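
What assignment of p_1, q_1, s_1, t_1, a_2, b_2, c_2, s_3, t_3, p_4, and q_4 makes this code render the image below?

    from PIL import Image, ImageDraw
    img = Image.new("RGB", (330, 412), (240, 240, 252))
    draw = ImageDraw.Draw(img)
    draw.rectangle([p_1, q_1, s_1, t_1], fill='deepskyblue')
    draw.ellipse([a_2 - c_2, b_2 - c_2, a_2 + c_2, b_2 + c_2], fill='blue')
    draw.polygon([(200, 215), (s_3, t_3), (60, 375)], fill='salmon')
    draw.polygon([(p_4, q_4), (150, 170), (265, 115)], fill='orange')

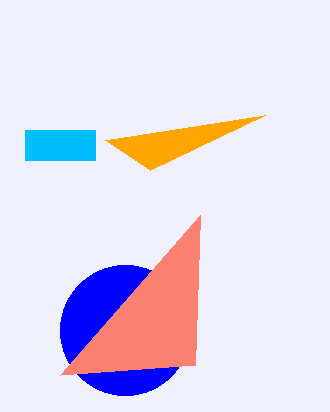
p_1 = 25
q_1 = 130
s_1 = 95
t_1 = 160
a_2 = 125
b_2 = 330
c_2 = 65
s_3 = 195
t_3 = 365
p_4 = 105
q_4 = 140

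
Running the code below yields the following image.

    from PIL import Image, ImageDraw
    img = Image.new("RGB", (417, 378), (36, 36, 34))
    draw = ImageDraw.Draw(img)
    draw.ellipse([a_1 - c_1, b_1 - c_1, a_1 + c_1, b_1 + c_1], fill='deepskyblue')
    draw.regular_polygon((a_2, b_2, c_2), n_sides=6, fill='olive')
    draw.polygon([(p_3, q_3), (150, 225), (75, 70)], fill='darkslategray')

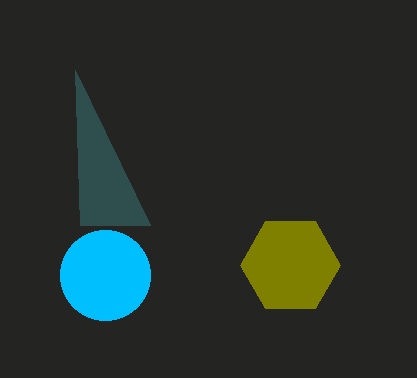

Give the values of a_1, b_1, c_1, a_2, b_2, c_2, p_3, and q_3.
a_1 = 105, b_1 = 275, c_1 = 45, a_2 = 290, b_2 = 265, c_2 = 50, p_3 = 80, q_3 = 225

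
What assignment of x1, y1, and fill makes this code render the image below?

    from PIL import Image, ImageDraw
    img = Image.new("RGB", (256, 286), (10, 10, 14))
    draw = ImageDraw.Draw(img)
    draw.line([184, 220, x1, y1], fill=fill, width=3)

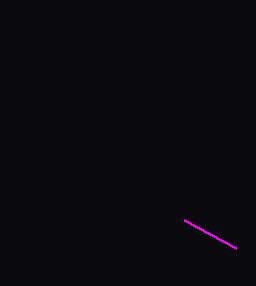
x1 = 236; y1 = 248; fill = 'magenta'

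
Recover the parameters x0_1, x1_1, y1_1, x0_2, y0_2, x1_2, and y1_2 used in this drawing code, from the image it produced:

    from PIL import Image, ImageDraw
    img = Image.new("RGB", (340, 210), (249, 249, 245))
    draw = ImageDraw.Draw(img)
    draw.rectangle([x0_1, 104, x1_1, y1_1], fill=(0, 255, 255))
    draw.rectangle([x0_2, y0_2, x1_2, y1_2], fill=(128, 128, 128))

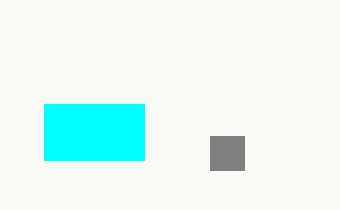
x0_1 = 44; x1_1 = 144; y1_1 = 160; x0_2 = 210; y0_2 = 136; x1_2 = 244; y1_2 = 170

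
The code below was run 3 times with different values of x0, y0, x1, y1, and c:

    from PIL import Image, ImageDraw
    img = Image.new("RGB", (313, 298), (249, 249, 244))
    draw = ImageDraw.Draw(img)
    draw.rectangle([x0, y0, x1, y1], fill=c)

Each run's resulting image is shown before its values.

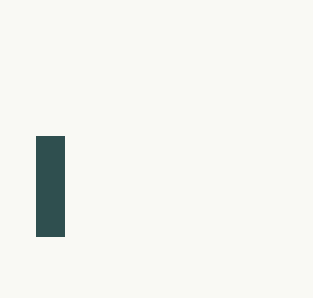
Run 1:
x0 = 36
y0 = 136
x1 = 64
y1 = 236
c = 'darkslategray'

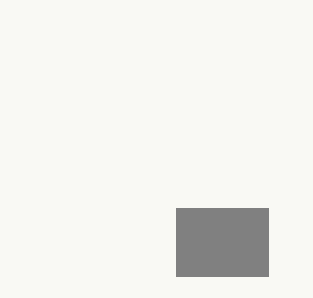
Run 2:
x0 = 176; y0 = 208; x1 = 268; y1 = 276; c = 'gray'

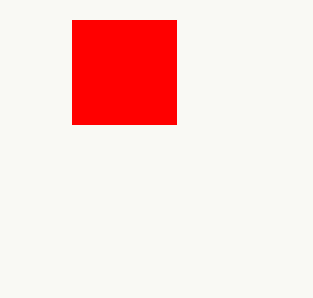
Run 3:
x0 = 72, y0 = 20, x1 = 176, y1 = 124, c = 'red'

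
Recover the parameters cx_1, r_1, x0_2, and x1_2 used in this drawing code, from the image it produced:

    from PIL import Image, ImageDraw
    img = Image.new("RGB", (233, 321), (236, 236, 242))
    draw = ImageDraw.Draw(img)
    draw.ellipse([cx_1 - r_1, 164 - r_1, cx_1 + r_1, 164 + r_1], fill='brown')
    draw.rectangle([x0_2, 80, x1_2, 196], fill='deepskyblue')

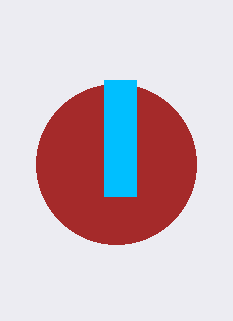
cx_1 = 116; r_1 = 80; x0_2 = 104; x1_2 = 136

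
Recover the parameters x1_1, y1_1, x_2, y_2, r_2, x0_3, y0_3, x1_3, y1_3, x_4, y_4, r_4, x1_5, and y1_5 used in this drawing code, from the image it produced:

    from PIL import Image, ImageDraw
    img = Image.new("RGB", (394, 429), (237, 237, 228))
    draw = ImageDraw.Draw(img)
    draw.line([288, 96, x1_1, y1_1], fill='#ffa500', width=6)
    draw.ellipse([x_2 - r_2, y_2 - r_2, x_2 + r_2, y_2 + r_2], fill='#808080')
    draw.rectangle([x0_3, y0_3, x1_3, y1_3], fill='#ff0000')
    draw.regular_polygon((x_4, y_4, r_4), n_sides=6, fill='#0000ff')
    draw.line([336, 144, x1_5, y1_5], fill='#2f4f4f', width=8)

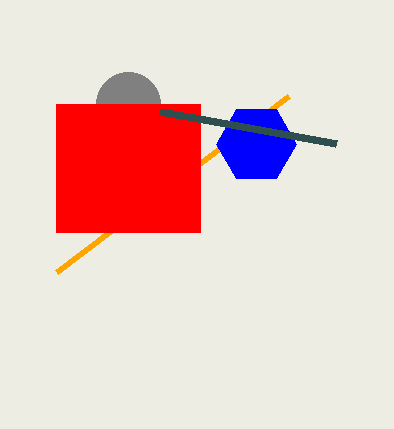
x1_1 = 56
y1_1 = 272
x_2 = 128
y_2 = 104
r_2 = 32
x0_3 = 56
y0_3 = 104
x1_3 = 200
y1_3 = 232
x_4 = 256
y_4 = 144
r_4 = 40
x1_5 = 160
y1_5 = 112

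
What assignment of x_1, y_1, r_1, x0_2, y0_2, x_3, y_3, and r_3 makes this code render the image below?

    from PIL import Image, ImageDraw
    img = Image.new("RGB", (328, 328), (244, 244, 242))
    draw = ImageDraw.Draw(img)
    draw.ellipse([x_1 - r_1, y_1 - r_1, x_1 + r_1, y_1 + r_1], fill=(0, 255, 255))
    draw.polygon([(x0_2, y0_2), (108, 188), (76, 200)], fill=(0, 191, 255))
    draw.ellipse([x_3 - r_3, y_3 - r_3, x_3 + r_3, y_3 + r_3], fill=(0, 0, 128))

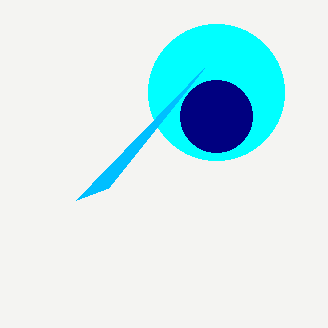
x_1 = 216; y_1 = 92; r_1 = 68; x0_2 = 204; y0_2 = 68; x_3 = 216; y_3 = 116; r_3 = 36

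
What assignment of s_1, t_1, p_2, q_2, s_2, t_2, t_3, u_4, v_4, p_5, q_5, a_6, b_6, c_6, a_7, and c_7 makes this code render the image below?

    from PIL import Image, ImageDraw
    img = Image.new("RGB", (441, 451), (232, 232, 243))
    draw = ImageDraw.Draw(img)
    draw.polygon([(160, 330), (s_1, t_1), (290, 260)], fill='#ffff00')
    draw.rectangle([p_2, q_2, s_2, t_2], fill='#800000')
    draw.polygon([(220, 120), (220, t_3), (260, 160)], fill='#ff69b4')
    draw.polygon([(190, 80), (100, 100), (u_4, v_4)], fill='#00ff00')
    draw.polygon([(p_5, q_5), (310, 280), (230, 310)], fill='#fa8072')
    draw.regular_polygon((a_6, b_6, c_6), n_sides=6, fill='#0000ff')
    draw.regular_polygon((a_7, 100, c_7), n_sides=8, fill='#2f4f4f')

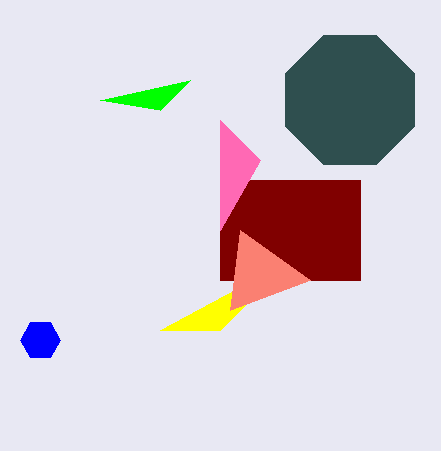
s_1 = 220
t_1 = 330
p_2 = 220
q_2 = 180
s_2 = 360
t_2 = 280
t_3 = 230
u_4 = 160
v_4 = 110
p_5 = 240
q_5 = 230
a_6 = 40
b_6 = 340
c_6 = 20
a_7 = 350
c_7 = 70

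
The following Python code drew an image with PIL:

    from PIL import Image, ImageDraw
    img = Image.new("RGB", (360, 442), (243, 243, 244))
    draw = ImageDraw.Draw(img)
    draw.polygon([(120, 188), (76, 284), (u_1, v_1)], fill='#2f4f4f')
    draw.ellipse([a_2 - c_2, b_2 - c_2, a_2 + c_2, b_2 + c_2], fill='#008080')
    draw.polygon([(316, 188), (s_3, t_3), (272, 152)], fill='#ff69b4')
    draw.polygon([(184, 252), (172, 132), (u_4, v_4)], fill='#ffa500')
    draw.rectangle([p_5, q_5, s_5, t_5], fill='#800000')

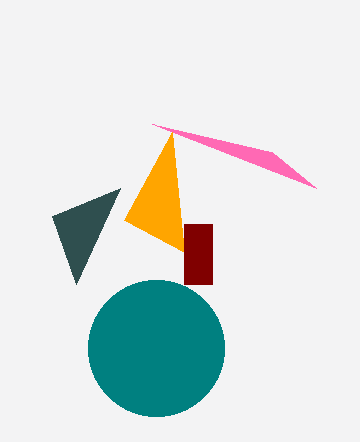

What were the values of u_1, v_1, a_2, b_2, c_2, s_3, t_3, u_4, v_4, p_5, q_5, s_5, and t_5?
u_1 = 52; v_1 = 216; a_2 = 156; b_2 = 348; c_2 = 68; s_3 = 152; t_3 = 124; u_4 = 124; v_4 = 220; p_5 = 184; q_5 = 224; s_5 = 212; t_5 = 284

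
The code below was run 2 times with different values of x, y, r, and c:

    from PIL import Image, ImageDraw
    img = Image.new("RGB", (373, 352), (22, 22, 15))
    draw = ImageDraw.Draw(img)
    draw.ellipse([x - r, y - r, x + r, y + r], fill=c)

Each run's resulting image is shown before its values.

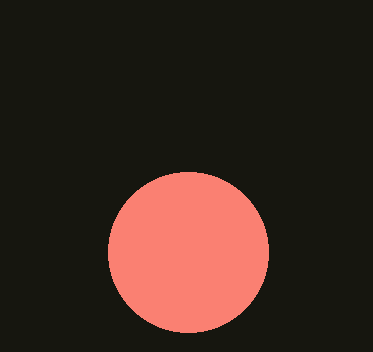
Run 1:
x = 188, y = 252, r = 80, c = 'salmon'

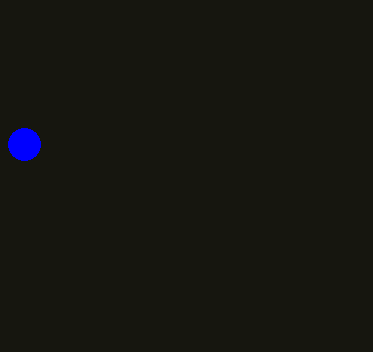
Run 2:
x = 24, y = 144, r = 16, c = 'blue'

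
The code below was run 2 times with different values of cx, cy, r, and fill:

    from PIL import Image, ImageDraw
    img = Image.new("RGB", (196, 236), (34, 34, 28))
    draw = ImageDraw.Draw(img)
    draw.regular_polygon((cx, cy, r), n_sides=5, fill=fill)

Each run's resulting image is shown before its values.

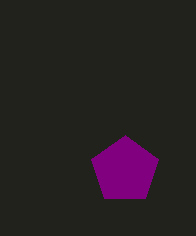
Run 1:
cx = 125
cy = 170
r = 35
fill = 'purple'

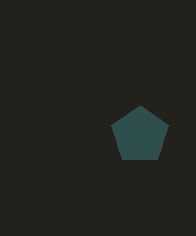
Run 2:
cx = 140; cy = 135; r = 30; fill = 'darkslategray'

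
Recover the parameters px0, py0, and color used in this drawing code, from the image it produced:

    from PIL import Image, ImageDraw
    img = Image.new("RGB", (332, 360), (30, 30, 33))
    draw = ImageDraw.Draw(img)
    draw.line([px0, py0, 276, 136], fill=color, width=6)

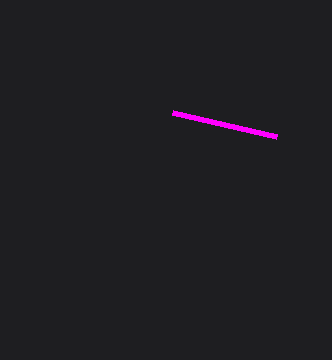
px0 = 172
py0 = 112
color = 'magenta'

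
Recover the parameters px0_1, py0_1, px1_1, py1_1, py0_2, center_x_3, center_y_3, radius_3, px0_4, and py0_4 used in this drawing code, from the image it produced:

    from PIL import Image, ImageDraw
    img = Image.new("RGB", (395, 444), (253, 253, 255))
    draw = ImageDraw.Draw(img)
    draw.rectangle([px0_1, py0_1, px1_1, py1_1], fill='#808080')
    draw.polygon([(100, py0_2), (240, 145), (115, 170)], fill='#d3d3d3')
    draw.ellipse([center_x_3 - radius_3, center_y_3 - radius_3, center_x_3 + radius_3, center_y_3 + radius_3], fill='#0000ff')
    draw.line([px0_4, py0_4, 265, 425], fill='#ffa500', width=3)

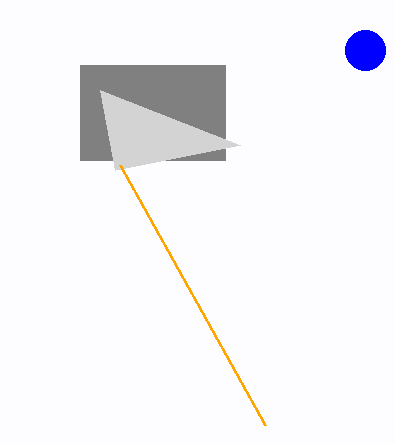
px0_1 = 80, py0_1 = 65, px1_1 = 225, py1_1 = 160, py0_2 = 90, center_x_3 = 365, center_y_3 = 50, radius_3 = 20, px0_4 = 120, py0_4 = 165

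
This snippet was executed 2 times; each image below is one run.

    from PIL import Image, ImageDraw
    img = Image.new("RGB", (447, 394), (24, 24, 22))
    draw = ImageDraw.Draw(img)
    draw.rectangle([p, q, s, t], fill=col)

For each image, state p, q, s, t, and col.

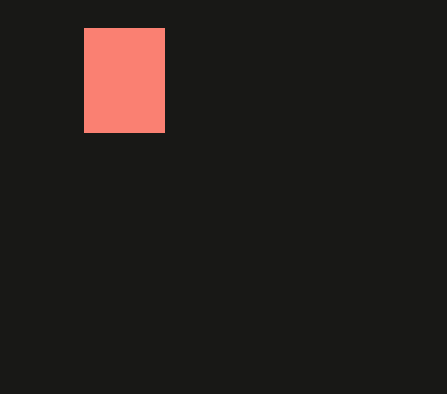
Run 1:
p = 84, q = 28, s = 164, t = 132, col = 'salmon'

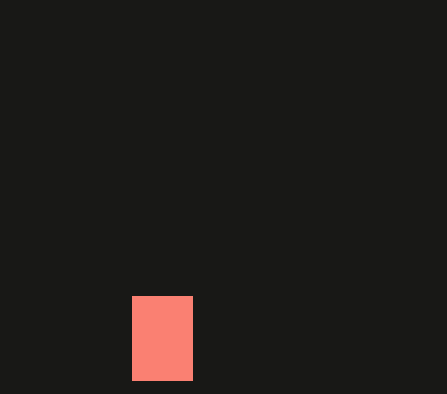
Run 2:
p = 132; q = 296; s = 192; t = 380; col = 'salmon'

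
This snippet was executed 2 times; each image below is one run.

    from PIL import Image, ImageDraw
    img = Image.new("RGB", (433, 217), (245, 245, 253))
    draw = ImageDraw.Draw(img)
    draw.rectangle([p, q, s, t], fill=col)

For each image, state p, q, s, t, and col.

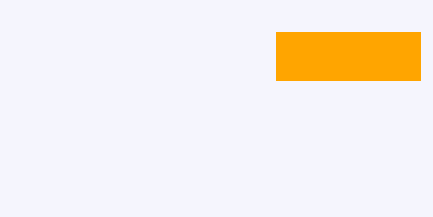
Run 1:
p = 276
q = 32
s = 420
t = 80
col = 'orange'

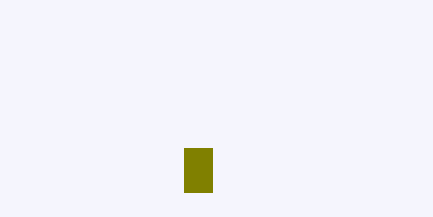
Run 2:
p = 184, q = 148, s = 212, t = 192, col = 'olive'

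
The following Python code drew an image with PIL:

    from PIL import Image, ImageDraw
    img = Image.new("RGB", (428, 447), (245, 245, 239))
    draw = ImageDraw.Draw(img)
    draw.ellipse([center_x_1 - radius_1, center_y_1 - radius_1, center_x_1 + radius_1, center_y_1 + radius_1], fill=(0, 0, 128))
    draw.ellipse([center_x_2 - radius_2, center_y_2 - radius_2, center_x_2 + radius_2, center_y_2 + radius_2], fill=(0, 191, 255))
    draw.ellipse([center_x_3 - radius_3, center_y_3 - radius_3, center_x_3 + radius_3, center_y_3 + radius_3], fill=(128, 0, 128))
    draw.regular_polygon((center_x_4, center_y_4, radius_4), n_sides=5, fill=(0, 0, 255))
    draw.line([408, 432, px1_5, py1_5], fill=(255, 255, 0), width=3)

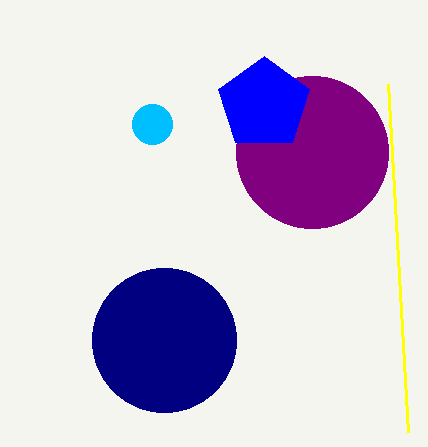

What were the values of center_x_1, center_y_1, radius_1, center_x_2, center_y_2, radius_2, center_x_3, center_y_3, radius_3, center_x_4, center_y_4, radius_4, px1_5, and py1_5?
center_x_1 = 164
center_y_1 = 340
radius_1 = 72
center_x_2 = 152
center_y_2 = 124
radius_2 = 20
center_x_3 = 312
center_y_3 = 152
radius_3 = 76
center_x_4 = 264
center_y_4 = 104
radius_4 = 48
px1_5 = 388
py1_5 = 84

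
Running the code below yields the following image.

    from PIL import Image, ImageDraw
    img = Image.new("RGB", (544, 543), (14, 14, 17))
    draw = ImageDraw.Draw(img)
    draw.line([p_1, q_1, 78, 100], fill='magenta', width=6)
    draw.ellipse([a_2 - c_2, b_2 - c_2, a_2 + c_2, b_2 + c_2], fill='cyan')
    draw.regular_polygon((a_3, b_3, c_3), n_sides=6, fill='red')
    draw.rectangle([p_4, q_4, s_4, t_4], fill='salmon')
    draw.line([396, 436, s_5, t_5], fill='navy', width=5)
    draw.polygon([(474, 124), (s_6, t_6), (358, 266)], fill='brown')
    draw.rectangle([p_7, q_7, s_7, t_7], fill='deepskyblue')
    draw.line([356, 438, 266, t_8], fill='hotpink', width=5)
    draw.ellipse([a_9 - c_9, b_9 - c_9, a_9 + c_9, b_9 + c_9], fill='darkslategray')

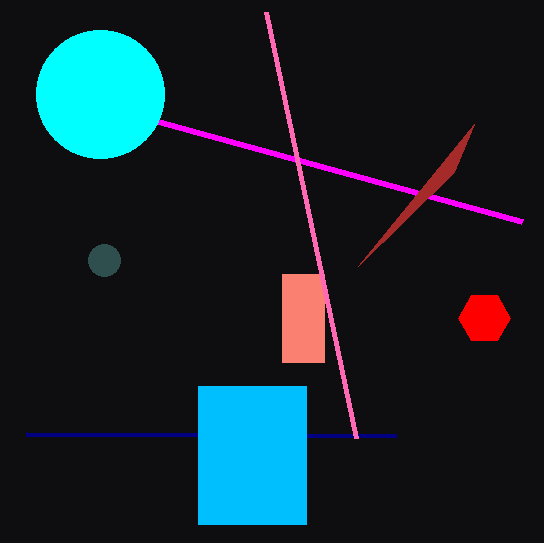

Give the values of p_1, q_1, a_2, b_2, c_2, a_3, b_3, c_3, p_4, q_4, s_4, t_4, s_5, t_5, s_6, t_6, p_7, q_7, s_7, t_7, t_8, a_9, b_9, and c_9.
p_1 = 522
q_1 = 222
a_2 = 100
b_2 = 94
c_2 = 64
a_3 = 484
b_3 = 318
c_3 = 26
p_4 = 282
q_4 = 274
s_4 = 324
t_4 = 362
s_5 = 26
t_5 = 434
s_6 = 454
t_6 = 172
p_7 = 198
q_7 = 386
s_7 = 306
t_7 = 524
t_8 = 12
a_9 = 104
b_9 = 260
c_9 = 16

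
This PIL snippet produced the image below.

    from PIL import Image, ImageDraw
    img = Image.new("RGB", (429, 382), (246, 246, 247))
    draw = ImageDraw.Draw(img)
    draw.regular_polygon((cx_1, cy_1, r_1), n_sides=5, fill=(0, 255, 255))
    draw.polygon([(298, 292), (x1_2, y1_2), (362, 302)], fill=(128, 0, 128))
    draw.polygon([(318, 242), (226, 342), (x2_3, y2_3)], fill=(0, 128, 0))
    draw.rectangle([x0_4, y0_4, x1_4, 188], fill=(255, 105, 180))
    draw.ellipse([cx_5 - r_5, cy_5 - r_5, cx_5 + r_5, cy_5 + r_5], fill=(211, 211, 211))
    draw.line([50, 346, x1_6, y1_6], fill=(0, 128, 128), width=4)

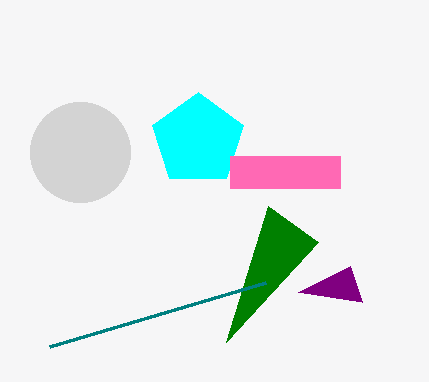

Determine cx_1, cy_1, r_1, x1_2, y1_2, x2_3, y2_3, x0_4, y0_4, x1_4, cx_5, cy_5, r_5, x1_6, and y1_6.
cx_1 = 198; cy_1 = 140; r_1 = 48; x1_2 = 350; y1_2 = 266; x2_3 = 268; y2_3 = 206; x0_4 = 230; y0_4 = 156; x1_4 = 340; cx_5 = 80; cy_5 = 152; r_5 = 50; x1_6 = 266; y1_6 = 282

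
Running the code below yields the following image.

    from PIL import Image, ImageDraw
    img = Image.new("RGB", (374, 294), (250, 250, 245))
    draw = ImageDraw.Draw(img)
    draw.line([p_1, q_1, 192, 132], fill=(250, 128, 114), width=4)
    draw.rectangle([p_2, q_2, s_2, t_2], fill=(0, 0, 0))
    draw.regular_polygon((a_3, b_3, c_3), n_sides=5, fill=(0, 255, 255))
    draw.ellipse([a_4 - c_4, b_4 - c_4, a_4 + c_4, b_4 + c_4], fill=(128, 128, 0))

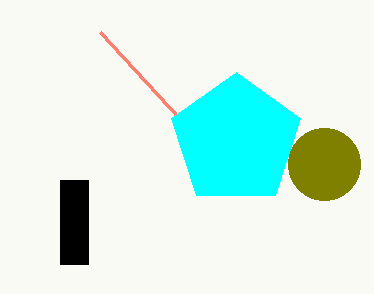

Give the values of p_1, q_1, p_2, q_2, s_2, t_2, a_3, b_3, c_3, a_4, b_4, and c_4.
p_1 = 100; q_1 = 32; p_2 = 60; q_2 = 180; s_2 = 88; t_2 = 264; a_3 = 236; b_3 = 140; c_3 = 68; a_4 = 324; b_4 = 164; c_4 = 36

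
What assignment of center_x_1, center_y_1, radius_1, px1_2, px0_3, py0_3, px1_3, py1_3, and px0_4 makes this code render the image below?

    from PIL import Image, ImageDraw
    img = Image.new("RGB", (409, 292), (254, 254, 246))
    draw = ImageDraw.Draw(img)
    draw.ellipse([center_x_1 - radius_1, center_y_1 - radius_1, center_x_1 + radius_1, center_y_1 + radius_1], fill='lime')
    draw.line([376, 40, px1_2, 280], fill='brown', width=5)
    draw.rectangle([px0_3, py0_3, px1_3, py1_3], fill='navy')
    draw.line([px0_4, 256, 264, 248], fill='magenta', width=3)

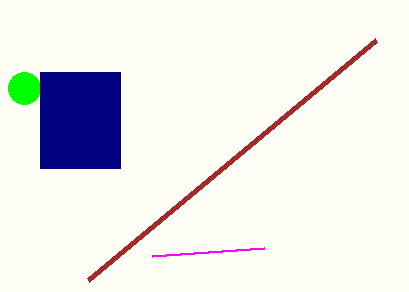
center_x_1 = 24; center_y_1 = 88; radius_1 = 16; px1_2 = 88; px0_3 = 40; py0_3 = 72; px1_3 = 120; py1_3 = 168; px0_4 = 152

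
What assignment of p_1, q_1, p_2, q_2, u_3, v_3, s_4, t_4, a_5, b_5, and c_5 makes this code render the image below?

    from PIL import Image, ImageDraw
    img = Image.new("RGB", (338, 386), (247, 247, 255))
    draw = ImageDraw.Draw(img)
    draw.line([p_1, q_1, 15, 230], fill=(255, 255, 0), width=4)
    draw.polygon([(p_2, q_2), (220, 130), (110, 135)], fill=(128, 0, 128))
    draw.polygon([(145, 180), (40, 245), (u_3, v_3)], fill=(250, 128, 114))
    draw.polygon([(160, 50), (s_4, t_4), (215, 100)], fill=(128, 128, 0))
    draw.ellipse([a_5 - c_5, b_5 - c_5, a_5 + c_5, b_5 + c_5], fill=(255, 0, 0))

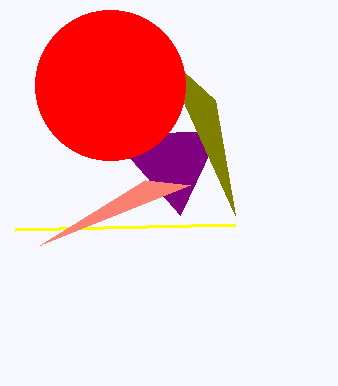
p_1 = 235, q_1 = 225, p_2 = 180, q_2 = 215, u_3 = 190, v_3 = 185, s_4 = 235, t_4 = 215, a_5 = 110, b_5 = 85, c_5 = 75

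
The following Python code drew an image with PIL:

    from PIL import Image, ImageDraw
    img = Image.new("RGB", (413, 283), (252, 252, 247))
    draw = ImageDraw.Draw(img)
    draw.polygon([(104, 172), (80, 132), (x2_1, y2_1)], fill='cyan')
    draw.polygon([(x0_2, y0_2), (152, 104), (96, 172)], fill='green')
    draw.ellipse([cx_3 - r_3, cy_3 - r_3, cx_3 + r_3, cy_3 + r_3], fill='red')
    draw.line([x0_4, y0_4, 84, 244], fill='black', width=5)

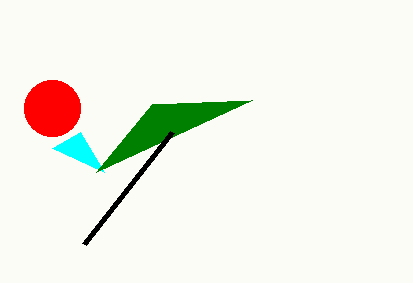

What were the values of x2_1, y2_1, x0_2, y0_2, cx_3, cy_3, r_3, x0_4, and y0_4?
x2_1 = 52, y2_1 = 148, x0_2 = 252, y0_2 = 100, cx_3 = 52, cy_3 = 108, r_3 = 28, x0_4 = 172, y0_4 = 132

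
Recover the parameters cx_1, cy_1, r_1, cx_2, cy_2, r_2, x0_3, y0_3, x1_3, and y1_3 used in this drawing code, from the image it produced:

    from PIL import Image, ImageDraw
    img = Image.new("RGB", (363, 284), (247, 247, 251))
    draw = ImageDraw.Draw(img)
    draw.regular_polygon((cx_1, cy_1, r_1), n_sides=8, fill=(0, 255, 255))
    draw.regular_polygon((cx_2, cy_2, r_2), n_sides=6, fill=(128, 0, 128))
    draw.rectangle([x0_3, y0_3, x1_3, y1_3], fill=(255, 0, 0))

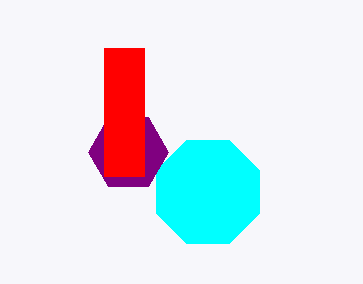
cx_1 = 208
cy_1 = 192
r_1 = 56
cx_2 = 128
cy_2 = 152
r_2 = 40
x0_3 = 104
y0_3 = 48
x1_3 = 144
y1_3 = 176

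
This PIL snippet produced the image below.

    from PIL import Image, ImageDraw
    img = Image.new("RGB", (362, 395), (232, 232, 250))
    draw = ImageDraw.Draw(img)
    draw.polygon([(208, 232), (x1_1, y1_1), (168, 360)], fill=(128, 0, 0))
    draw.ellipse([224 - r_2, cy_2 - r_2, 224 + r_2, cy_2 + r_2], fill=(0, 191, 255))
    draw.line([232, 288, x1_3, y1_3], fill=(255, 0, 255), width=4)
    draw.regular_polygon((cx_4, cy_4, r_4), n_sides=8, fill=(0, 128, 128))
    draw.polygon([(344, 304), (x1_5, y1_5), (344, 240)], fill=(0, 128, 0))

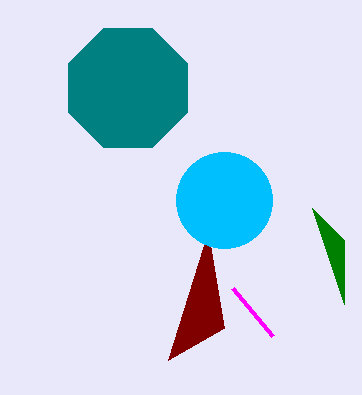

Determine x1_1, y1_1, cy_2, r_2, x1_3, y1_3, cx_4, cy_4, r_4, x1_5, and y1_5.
x1_1 = 224, y1_1 = 328, cy_2 = 200, r_2 = 48, x1_3 = 272, y1_3 = 336, cx_4 = 128, cy_4 = 88, r_4 = 64, x1_5 = 312, y1_5 = 208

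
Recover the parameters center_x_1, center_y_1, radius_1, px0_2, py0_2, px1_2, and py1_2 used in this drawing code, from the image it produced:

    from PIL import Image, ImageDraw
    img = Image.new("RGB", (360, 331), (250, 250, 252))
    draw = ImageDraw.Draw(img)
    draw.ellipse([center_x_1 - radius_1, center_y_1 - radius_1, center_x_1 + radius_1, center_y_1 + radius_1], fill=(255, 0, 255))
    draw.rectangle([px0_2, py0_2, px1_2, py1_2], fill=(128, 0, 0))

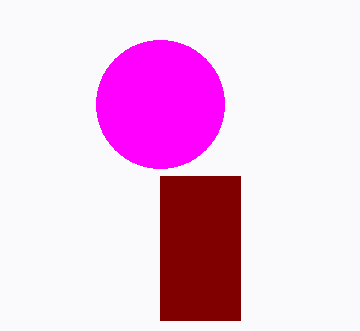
center_x_1 = 160; center_y_1 = 104; radius_1 = 64; px0_2 = 160; py0_2 = 176; px1_2 = 240; py1_2 = 320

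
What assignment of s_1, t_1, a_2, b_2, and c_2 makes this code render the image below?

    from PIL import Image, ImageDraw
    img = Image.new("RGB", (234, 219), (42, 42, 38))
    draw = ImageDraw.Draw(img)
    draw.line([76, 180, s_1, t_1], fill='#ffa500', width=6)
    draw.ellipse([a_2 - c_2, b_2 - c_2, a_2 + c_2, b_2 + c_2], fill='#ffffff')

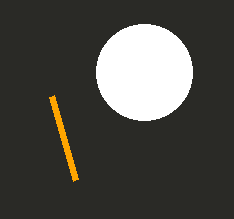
s_1 = 52
t_1 = 96
a_2 = 144
b_2 = 72
c_2 = 48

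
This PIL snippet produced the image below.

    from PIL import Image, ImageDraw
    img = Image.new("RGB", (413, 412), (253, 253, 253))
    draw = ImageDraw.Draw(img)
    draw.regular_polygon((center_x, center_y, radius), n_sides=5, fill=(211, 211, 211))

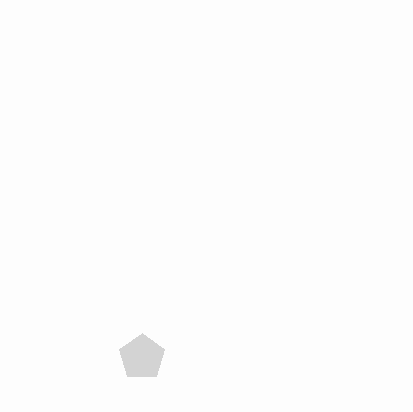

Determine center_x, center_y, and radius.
center_x = 142
center_y = 357
radius = 24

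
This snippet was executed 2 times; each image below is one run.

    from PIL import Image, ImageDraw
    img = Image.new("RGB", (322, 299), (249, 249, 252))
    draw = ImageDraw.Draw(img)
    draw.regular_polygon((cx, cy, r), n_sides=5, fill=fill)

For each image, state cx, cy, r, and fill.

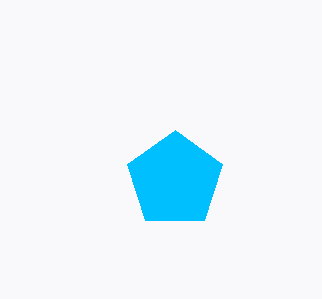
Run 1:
cx = 175, cy = 180, r = 50, fill = 'deepskyblue'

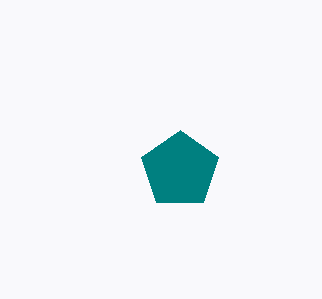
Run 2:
cx = 180, cy = 170, r = 40, fill = 'teal'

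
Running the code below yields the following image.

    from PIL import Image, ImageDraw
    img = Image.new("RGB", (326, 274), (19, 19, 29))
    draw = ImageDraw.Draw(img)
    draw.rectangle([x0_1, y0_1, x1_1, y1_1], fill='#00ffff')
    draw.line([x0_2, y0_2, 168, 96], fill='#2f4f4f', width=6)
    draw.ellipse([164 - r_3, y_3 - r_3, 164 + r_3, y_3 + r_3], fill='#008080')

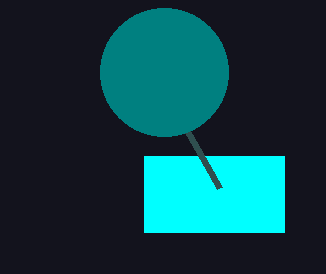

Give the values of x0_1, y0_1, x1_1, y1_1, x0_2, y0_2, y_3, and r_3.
x0_1 = 144, y0_1 = 156, x1_1 = 284, y1_1 = 232, x0_2 = 220, y0_2 = 188, y_3 = 72, r_3 = 64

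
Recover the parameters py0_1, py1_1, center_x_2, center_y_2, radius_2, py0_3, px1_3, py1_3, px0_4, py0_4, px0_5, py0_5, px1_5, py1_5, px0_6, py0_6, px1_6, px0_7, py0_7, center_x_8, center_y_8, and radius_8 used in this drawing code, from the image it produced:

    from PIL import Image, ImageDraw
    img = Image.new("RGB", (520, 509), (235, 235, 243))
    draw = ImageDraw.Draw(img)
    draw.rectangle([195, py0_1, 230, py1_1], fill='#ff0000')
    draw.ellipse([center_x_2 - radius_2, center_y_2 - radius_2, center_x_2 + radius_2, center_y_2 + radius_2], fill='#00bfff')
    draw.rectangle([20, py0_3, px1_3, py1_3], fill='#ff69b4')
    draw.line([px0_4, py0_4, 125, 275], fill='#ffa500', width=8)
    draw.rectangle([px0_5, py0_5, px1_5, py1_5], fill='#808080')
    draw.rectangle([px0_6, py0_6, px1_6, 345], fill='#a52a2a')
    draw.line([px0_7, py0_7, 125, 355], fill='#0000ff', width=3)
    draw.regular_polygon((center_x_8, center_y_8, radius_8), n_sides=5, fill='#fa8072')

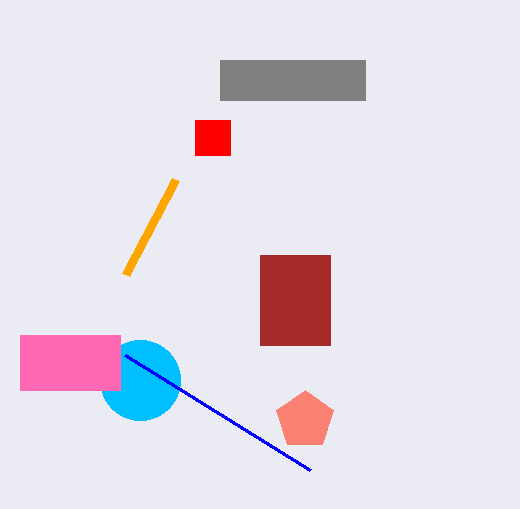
py0_1 = 120
py1_1 = 155
center_x_2 = 140
center_y_2 = 380
radius_2 = 40
py0_3 = 335
px1_3 = 120
py1_3 = 390
px0_4 = 175
py0_4 = 180
px0_5 = 220
py0_5 = 60
px1_5 = 365
py1_5 = 100
px0_6 = 260
py0_6 = 255
px1_6 = 330
px0_7 = 310
py0_7 = 470
center_x_8 = 305
center_y_8 = 420
radius_8 = 30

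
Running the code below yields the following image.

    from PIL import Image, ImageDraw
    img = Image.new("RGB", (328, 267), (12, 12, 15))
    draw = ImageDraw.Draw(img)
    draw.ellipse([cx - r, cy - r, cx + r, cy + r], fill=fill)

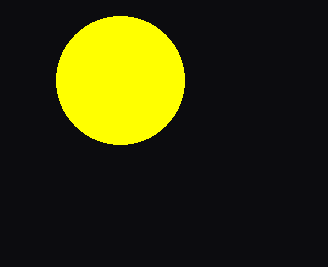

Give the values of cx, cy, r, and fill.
cx = 120, cy = 80, r = 64, fill = 'yellow'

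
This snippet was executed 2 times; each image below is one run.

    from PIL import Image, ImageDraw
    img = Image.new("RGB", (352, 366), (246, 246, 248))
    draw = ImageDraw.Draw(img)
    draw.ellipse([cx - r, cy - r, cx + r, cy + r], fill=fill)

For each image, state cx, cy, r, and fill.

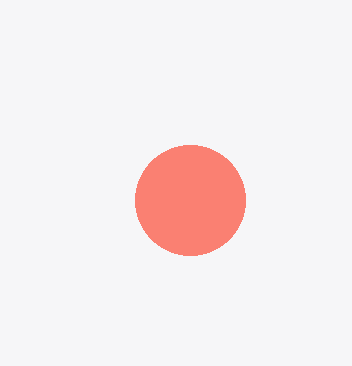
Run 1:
cx = 190, cy = 200, r = 55, fill = 'salmon'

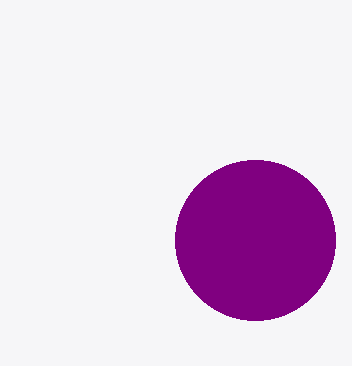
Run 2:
cx = 255
cy = 240
r = 80
fill = 'purple'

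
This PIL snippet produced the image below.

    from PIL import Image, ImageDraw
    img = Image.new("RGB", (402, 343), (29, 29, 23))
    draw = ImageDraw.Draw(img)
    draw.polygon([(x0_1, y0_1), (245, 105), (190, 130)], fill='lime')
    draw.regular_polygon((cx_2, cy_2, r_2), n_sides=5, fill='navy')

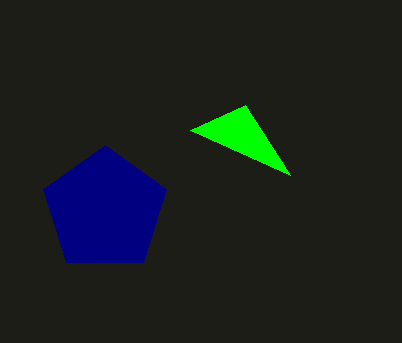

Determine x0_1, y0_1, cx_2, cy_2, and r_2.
x0_1 = 290
y0_1 = 175
cx_2 = 105
cy_2 = 210
r_2 = 65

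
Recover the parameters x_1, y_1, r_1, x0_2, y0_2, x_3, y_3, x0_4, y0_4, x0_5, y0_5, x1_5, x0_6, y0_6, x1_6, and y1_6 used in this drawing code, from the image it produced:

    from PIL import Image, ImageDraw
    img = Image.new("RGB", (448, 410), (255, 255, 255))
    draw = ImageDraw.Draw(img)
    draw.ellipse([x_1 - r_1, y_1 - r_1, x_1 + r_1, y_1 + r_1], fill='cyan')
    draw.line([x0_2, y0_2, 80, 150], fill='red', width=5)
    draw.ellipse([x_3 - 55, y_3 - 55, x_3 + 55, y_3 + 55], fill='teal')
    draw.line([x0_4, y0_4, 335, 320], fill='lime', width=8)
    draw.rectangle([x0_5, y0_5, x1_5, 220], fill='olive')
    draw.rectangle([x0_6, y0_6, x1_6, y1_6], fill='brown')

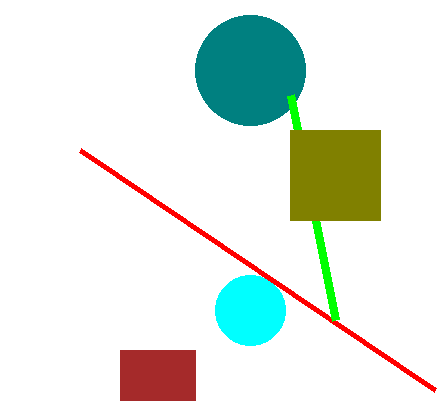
x_1 = 250
y_1 = 310
r_1 = 35
x0_2 = 435
y0_2 = 390
x_3 = 250
y_3 = 70
x0_4 = 290
y0_4 = 95
x0_5 = 290
y0_5 = 130
x1_5 = 380
x0_6 = 120
y0_6 = 350
x1_6 = 195
y1_6 = 400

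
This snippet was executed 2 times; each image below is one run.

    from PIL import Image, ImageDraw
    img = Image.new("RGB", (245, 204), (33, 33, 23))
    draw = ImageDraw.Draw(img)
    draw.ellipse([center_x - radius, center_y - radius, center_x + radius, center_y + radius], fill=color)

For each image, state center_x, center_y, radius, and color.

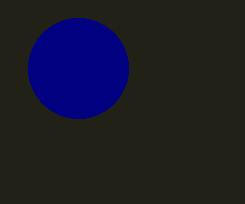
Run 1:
center_x = 78
center_y = 68
radius = 50
color = 'navy'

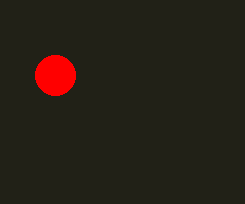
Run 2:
center_x = 55; center_y = 75; radius = 20; color = 'red'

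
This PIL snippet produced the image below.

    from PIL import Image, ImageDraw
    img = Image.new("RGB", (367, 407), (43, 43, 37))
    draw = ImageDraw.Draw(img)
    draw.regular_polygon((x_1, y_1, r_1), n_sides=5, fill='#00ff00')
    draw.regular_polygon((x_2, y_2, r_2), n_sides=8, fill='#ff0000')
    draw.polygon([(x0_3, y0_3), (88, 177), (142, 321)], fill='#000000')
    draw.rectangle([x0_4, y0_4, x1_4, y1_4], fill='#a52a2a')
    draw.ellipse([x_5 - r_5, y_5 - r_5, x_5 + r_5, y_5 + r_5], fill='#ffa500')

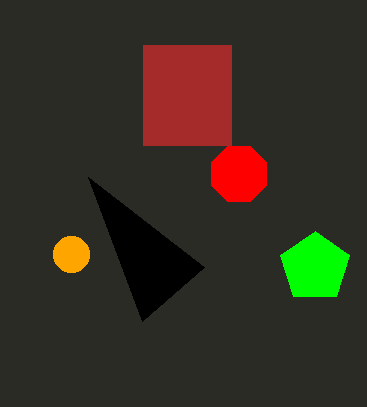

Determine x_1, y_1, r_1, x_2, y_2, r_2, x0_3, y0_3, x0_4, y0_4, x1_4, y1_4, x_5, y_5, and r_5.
x_1 = 315, y_1 = 267, r_1 = 36, x_2 = 239, y_2 = 174, r_2 = 30, x0_3 = 204, y0_3 = 267, x0_4 = 143, y0_4 = 45, x1_4 = 231, y1_4 = 145, x_5 = 71, y_5 = 254, r_5 = 18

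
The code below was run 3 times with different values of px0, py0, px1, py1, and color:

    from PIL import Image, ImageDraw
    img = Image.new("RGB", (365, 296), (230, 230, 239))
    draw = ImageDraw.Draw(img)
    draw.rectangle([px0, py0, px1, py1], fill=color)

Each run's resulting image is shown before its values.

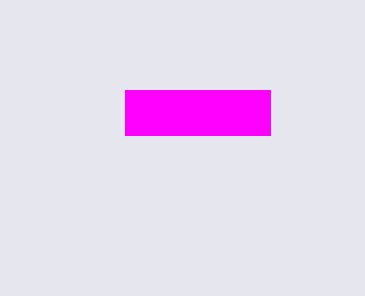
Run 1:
px0 = 125
py0 = 90
px1 = 270
py1 = 135
color = 'magenta'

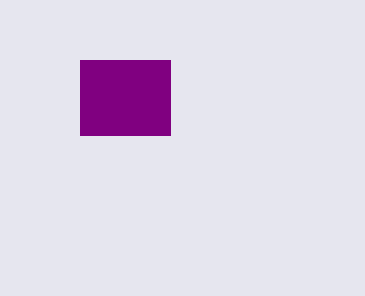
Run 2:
px0 = 80
py0 = 60
px1 = 170
py1 = 135
color = 'purple'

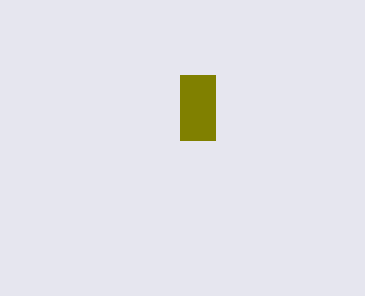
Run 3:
px0 = 180; py0 = 75; px1 = 215; py1 = 140; color = 'olive'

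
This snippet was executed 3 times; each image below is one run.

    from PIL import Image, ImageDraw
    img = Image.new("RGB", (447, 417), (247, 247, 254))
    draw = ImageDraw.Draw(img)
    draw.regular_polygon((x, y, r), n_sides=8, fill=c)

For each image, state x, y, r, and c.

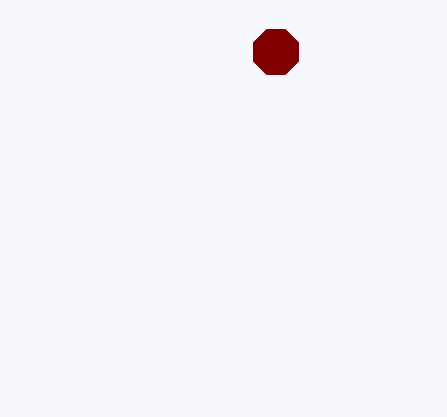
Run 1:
x = 276, y = 52, r = 24, c = 'maroon'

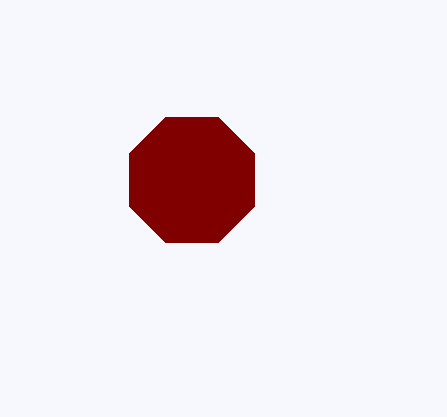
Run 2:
x = 192
y = 180
r = 68
c = 'maroon'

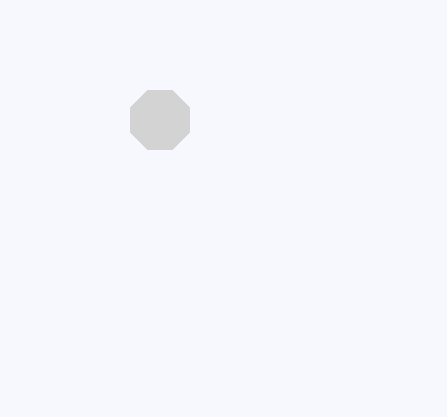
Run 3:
x = 160; y = 120; r = 32; c = 'lightgray'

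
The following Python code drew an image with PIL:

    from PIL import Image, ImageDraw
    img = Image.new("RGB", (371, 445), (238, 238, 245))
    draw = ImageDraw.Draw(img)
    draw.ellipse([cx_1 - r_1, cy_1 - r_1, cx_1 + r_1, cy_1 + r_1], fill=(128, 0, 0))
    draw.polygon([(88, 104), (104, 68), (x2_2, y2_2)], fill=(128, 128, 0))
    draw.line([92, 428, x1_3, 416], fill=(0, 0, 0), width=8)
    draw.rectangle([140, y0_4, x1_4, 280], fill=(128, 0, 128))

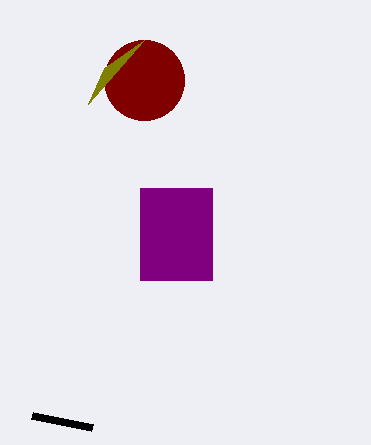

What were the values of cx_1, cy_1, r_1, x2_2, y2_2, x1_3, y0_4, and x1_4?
cx_1 = 144
cy_1 = 80
r_1 = 40
x2_2 = 144
y2_2 = 40
x1_3 = 32
y0_4 = 188
x1_4 = 212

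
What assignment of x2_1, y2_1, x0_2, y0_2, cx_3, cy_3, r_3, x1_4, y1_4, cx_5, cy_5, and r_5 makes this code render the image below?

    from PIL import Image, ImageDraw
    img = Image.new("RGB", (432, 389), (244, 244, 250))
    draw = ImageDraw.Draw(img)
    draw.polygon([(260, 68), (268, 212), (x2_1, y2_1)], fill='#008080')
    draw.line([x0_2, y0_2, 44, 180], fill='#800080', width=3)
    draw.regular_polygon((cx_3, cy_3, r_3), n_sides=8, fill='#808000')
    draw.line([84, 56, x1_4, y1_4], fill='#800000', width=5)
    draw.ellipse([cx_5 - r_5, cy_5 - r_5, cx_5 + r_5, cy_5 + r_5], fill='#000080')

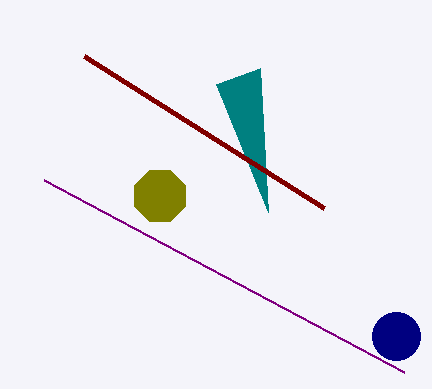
x2_1 = 216
y2_1 = 84
x0_2 = 404
y0_2 = 372
cx_3 = 160
cy_3 = 196
r_3 = 28
x1_4 = 324
y1_4 = 208
cx_5 = 396
cy_5 = 336
r_5 = 24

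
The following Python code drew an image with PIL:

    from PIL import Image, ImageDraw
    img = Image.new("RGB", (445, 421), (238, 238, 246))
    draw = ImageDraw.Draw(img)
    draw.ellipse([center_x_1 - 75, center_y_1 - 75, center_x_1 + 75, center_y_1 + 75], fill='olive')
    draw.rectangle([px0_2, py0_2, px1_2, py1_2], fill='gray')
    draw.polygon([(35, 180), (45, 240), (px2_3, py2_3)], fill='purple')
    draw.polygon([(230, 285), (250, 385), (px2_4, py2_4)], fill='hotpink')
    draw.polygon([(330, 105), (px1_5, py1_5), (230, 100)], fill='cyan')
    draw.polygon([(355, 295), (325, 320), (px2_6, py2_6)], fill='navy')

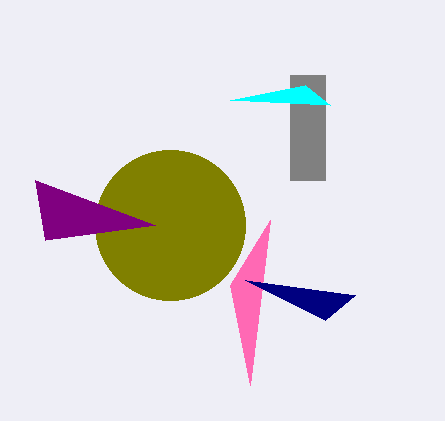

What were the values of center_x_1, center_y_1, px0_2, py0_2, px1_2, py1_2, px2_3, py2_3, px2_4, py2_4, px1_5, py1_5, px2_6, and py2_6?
center_x_1 = 170; center_y_1 = 225; px0_2 = 290; py0_2 = 75; px1_2 = 325; py1_2 = 180; px2_3 = 155; py2_3 = 225; px2_4 = 270; py2_4 = 220; px1_5 = 305; py1_5 = 85; px2_6 = 245; py2_6 = 280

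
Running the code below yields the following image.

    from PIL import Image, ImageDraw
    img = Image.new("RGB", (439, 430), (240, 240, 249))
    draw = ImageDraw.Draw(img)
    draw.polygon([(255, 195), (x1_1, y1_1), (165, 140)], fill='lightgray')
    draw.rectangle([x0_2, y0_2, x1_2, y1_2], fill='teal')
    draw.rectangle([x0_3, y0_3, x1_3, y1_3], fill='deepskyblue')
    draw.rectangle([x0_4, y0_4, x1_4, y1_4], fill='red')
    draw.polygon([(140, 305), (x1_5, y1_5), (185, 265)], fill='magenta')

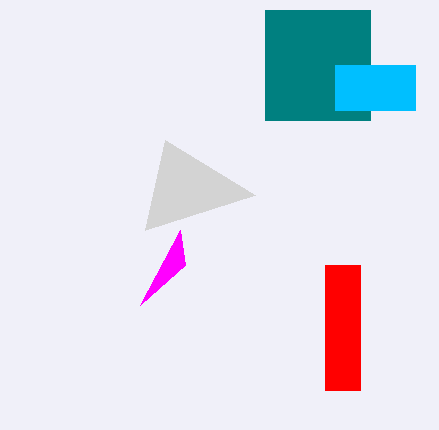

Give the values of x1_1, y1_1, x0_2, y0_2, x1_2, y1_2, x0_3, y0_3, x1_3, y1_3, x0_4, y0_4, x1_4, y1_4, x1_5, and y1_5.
x1_1 = 145, y1_1 = 230, x0_2 = 265, y0_2 = 10, x1_2 = 370, y1_2 = 120, x0_3 = 335, y0_3 = 65, x1_3 = 415, y1_3 = 110, x0_4 = 325, y0_4 = 265, x1_4 = 360, y1_4 = 390, x1_5 = 180, y1_5 = 230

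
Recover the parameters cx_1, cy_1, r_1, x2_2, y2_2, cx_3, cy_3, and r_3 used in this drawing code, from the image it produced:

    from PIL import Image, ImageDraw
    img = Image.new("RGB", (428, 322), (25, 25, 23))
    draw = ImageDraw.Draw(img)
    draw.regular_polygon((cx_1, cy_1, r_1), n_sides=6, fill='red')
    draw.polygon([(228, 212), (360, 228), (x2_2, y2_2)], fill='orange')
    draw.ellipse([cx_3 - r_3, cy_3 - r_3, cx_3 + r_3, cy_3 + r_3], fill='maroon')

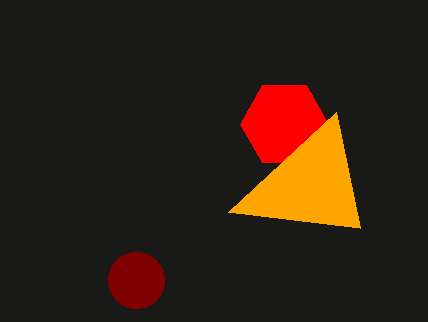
cx_1 = 284, cy_1 = 124, r_1 = 44, x2_2 = 336, y2_2 = 112, cx_3 = 136, cy_3 = 280, r_3 = 28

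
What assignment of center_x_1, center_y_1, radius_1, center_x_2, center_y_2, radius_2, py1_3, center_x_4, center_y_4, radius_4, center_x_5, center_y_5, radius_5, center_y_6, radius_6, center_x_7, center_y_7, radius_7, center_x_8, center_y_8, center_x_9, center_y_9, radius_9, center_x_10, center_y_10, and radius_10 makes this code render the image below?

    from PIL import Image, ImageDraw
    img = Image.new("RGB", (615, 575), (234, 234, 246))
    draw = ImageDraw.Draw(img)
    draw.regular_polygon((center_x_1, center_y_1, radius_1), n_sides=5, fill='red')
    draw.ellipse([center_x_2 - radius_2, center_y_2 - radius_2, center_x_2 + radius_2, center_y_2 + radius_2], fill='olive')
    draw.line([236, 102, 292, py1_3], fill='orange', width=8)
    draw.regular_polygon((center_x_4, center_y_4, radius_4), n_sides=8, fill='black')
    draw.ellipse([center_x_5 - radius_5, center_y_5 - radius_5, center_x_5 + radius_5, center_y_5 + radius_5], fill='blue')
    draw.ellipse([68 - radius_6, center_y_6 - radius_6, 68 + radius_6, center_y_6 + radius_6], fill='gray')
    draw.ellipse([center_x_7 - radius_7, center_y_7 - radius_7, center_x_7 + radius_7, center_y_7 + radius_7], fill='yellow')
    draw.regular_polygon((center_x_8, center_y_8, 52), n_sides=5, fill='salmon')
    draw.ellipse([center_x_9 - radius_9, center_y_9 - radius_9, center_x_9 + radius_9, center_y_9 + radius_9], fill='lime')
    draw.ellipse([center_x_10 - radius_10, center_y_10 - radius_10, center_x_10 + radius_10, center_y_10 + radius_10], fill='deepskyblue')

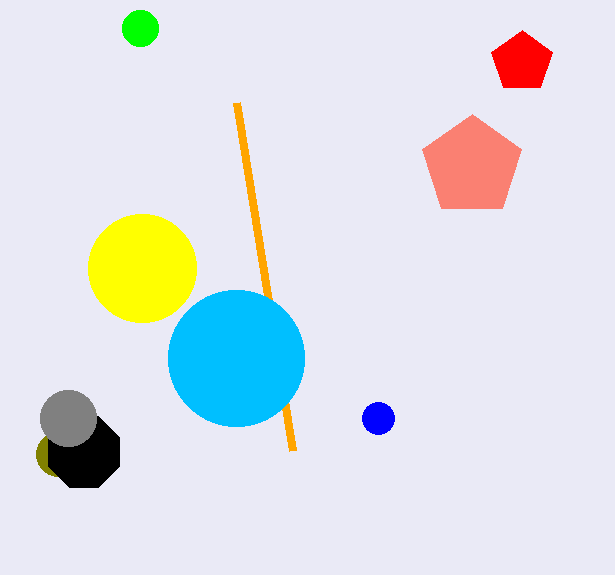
center_x_1 = 522
center_y_1 = 62
radius_1 = 32
center_x_2 = 58
center_y_2 = 454
radius_2 = 22
py1_3 = 450
center_x_4 = 84
center_y_4 = 452
radius_4 = 38
center_x_5 = 378
center_y_5 = 418
radius_5 = 16
center_y_6 = 418
radius_6 = 28
center_x_7 = 142
center_y_7 = 268
radius_7 = 54
center_x_8 = 472
center_y_8 = 166
center_x_9 = 140
center_y_9 = 28
radius_9 = 18
center_x_10 = 236
center_y_10 = 358
radius_10 = 68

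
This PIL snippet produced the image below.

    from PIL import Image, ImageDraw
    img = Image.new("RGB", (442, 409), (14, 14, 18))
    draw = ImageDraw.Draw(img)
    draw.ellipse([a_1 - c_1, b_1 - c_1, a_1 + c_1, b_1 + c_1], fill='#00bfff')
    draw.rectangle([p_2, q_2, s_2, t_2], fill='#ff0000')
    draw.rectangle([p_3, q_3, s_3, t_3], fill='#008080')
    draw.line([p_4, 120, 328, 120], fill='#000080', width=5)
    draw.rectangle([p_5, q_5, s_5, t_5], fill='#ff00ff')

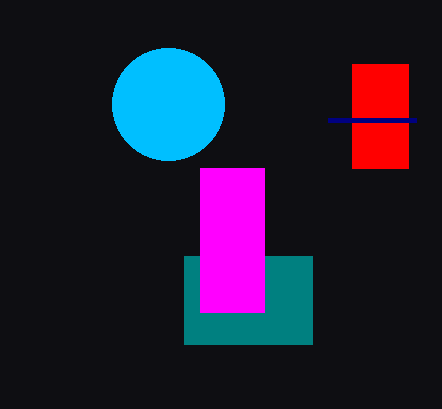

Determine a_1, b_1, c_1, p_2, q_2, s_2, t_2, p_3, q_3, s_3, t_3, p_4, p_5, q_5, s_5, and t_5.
a_1 = 168
b_1 = 104
c_1 = 56
p_2 = 352
q_2 = 64
s_2 = 408
t_2 = 168
p_3 = 184
q_3 = 256
s_3 = 312
t_3 = 344
p_4 = 416
p_5 = 200
q_5 = 168
s_5 = 264
t_5 = 312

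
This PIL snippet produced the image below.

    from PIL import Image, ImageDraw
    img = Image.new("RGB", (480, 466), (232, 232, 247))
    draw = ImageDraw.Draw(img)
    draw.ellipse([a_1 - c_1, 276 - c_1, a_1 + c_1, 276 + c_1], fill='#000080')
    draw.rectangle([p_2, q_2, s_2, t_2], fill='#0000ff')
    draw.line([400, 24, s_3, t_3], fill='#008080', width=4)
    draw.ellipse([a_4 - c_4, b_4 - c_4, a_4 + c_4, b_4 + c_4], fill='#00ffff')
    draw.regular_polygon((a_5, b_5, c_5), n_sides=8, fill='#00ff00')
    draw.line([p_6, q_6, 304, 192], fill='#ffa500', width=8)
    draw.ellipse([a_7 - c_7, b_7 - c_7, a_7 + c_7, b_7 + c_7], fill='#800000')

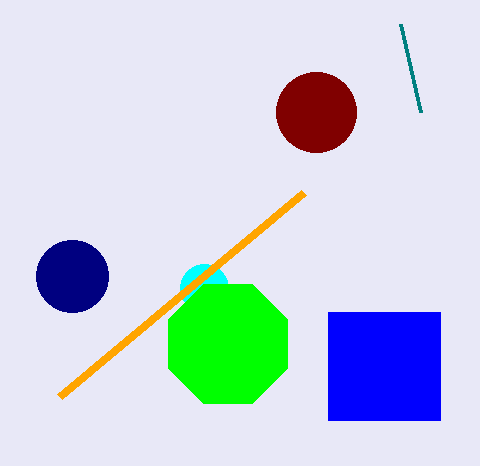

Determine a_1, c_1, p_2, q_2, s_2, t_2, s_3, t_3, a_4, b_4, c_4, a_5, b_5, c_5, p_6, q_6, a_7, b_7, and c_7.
a_1 = 72
c_1 = 36
p_2 = 328
q_2 = 312
s_2 = 440
t_2 = 420
s_3 = 420
t_3 = 112
a_4 = 204
b_4 = 288
c_4 = 24
a_5 = 228
b_5 = 344
c_5 = 64
p_6 = 60
q_6 = 396
a_7 = 316
b_7 = 112
c_7 = 40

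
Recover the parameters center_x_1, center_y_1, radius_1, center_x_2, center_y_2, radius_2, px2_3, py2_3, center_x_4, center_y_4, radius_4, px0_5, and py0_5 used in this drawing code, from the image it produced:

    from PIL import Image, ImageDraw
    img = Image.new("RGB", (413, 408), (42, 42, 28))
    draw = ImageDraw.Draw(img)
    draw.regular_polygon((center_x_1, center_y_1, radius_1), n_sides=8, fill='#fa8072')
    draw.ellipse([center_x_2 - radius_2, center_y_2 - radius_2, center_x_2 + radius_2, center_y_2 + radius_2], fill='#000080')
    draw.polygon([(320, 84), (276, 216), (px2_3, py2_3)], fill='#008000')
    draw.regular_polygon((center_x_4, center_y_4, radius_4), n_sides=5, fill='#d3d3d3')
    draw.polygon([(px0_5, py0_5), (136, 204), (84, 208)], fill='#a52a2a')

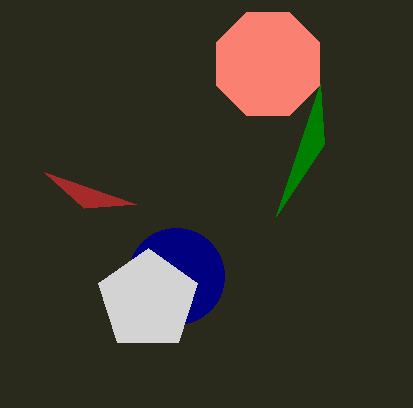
center_x_1 = 268; center_y_1 = 64; radius_1 = 56; center_x_2 = 176; center_y_2 = 276; radius_2 = 48; px2_3 = 324; py2_3 = 144; center_x_4 = 148; center_y_4 = 300; radius_4 = 52; px0_5 = 44; py0_5 = 172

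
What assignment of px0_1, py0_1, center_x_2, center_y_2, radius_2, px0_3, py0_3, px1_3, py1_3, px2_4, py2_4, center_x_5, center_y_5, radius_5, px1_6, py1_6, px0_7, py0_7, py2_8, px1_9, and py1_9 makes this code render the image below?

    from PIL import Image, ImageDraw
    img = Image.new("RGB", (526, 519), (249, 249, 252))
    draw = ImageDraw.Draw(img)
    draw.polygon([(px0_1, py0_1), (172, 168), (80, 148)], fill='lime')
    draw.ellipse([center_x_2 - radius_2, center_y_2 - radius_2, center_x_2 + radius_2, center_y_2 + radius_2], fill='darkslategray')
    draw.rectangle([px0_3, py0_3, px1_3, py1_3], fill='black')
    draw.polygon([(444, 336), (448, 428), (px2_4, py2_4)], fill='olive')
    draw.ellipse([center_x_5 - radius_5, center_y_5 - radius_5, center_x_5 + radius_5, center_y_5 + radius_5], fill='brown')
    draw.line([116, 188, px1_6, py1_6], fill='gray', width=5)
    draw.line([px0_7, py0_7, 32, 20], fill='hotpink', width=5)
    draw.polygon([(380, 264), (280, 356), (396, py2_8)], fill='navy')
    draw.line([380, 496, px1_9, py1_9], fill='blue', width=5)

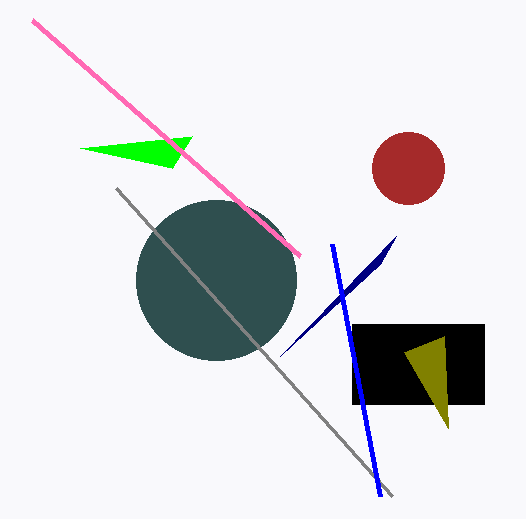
px0_1 = 192, py0_1 = 136, center_x_2 = 216, center_y_2 = 280, radius_2 = 80, px0_3 = 352, py0_3 = 324, px1_3 = 484, py1_3 = 404, px2_4 = 404, py2_4 = 352, center_x_5 = 408, center_y_5 = 168, radius_5 = 36, px1_6 = 392, py1_6 = 496, px0_7 = 300, py0_7 = 256, py2_8 = 236, px1_9 = 332, py1_9 = 244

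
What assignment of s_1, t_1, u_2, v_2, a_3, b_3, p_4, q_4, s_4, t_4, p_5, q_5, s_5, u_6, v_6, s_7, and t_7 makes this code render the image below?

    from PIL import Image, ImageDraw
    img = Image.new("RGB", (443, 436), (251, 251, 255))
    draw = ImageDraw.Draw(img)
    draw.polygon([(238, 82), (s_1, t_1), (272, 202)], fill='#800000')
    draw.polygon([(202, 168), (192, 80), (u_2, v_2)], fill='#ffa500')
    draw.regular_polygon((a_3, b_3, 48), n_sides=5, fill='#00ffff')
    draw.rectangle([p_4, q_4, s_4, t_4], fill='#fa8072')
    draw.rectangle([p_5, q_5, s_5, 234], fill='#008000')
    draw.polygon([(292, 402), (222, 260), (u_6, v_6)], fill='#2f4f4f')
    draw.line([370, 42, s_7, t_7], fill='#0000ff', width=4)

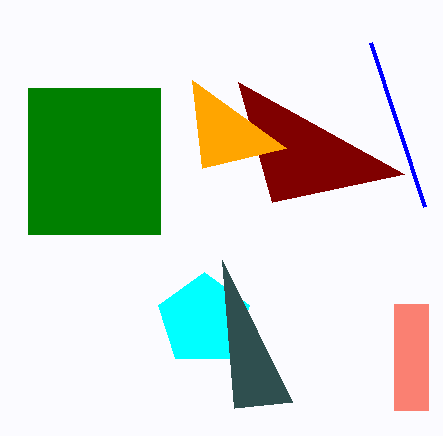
s_1 = 404, t_1 = 174, u_2 = 286, v_2 = 148, a_3 = 204, b_3 = 320, p_4 = 394, q_4 = 304, s_4 = 428, t_4 = 410, p_5 = 28, q_5 = 88, s_5 = 160, u_6 = 234, v_6 = 408, s_7 = 424, t_7 = 206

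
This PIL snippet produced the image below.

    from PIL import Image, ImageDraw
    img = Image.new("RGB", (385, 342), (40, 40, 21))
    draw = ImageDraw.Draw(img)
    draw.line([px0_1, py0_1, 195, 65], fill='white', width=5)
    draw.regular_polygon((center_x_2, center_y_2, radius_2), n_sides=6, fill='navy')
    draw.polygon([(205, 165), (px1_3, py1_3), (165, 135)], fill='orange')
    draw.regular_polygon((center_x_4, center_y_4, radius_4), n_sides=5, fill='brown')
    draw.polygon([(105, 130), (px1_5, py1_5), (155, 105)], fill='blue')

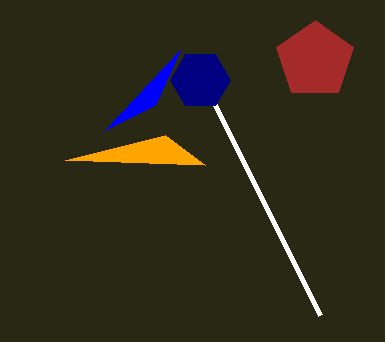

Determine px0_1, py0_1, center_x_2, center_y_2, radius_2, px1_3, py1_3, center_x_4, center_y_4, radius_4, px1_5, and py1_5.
px0_1 = 320, py0_1 = 315, center_x_2 = 200, center_y_2 = 80, radius_2 = 30, px1_3 = 65, py1_3 = 160, center_x_4 = 315, center_y_4 = 60, radius_4 = 40, px1_5 = 180, py1_5 = 50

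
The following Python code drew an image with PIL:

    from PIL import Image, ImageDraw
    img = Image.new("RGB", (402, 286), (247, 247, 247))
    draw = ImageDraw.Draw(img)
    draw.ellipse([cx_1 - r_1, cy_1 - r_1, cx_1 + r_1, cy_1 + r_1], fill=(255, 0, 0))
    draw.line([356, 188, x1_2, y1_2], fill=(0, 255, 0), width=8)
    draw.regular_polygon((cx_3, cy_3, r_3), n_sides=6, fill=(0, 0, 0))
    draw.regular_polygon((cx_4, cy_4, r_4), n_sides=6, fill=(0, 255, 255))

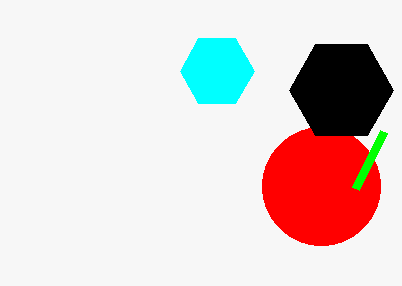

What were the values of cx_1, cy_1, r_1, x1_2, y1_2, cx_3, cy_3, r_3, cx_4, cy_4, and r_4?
cx_1 = 321
cy_1 = 186
r_1 = 59
x1_2 = 384
y1_2 = 131
cx_3 = 341
cy_3 = 90
r_3 = 52
cx_4 = 217
cy_4 = 71
r_4 = 37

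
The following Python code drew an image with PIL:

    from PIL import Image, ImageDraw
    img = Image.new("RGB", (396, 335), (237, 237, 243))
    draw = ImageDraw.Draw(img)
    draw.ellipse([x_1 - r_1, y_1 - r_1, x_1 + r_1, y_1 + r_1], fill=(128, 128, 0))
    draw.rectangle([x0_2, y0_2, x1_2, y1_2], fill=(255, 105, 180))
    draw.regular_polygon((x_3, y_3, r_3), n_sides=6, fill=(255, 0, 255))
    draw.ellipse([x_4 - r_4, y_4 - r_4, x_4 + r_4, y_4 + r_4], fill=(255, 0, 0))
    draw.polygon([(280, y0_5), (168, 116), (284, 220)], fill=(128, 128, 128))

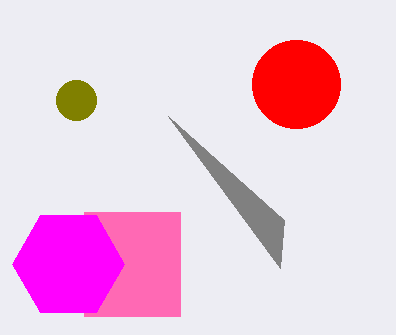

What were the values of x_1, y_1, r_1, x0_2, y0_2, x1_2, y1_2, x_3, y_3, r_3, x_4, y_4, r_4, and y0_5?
x_1 = 76
y_1 = 100
r_1 = 20
x0_2 = 84
y0_2 = 212
x1_2 = 180
y1_2 = 316
x_3 = 68
y_3 = 264
r_3 = 56
x_4 = 296
y_4 = 84
r_4 = 44
y0_5 = 268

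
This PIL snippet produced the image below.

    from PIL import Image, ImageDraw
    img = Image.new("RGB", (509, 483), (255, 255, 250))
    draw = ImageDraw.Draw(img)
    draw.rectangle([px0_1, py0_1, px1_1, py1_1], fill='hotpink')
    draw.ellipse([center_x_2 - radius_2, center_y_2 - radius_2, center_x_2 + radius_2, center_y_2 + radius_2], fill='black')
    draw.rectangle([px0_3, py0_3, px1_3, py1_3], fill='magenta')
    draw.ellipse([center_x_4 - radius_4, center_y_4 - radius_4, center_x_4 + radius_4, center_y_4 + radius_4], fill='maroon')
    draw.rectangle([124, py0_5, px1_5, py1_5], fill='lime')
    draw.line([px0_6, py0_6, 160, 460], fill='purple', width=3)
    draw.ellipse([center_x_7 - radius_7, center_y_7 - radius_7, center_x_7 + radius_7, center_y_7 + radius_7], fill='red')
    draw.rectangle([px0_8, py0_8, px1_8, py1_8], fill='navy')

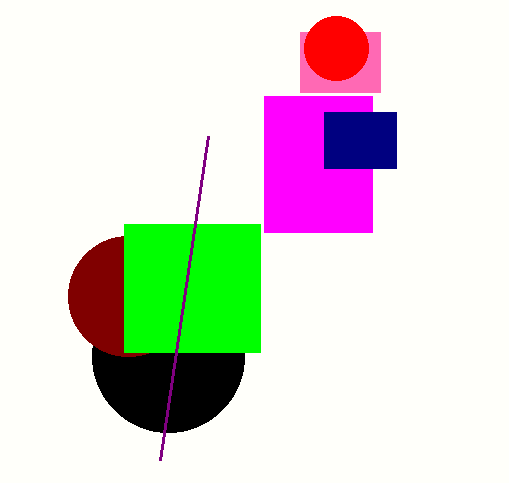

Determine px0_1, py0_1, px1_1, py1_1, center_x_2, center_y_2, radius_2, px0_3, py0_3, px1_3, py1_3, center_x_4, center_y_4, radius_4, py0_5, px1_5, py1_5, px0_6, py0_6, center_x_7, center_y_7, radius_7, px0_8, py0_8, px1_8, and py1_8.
px0_1 = 300, py0_1 = 32, px1_1 = 380, py1_1 = 92, center_x_2 = 168, center_y_2 = 356, radius_2 = 76, px0_3 = 264, py0_3 = 96, px1_3 = 372, py1_3 = 232, center_x_4 = 128, center_y_4 = 296, radius_4 = 60, py0_5 = 224, px1_5 = 260, py1_5 = 352, px0_6 = 208, py0_6 = 136, center_x_7 = 336, center_y_7 = 48, radius_7 = 32, px0_8 = 324, py0_8 = 112, px1_8 = 396, py1_8 = 168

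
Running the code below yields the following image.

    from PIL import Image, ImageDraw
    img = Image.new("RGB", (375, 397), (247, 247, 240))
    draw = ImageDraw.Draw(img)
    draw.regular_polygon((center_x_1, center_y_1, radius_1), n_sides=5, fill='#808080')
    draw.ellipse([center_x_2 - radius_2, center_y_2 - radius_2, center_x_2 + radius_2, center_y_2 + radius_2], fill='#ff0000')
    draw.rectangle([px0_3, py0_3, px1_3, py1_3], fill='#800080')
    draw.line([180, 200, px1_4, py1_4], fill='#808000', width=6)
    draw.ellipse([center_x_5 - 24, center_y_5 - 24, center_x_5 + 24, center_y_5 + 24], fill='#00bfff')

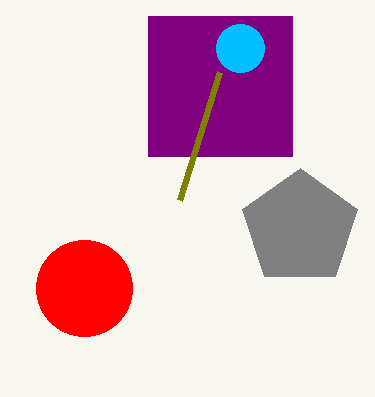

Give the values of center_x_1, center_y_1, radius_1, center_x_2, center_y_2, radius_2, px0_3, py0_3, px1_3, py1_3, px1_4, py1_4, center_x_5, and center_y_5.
center_x_1 = 300, center_y_1 = 228, radius_1 = 60, center_x_2 = 84, center_y_2 = 288, radius_2 = 48, px0_3 = 148, py0_3 = 16, px1_3 = 292, py1_3 = 156, px1_4 = 220, py1_4 = 72, center_x_5 = 240, center_y_5 = 48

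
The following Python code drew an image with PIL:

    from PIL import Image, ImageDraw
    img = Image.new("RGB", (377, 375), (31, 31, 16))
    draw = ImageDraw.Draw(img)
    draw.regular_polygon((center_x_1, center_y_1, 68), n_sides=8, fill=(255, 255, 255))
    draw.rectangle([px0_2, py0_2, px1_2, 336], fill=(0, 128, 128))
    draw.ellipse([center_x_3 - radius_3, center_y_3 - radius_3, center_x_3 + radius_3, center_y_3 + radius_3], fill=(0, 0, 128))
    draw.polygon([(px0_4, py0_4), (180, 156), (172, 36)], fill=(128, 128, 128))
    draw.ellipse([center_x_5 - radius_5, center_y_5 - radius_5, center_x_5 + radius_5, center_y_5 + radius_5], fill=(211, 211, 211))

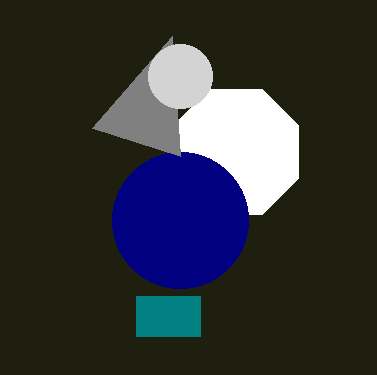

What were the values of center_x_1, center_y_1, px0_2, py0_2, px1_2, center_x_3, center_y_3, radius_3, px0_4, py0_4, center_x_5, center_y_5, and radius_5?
center_x_1 = 236, center_y_1 = 152, px0_2 = 136, py0_2 = 296, px1_2 = 200, center_x_3 = 180, center_y_3 = 220, radius_3 = 68, px0_4 = 92, py0_4 = 128, center_x_5 = 180, center_y_5 = 76, radius_5 = 32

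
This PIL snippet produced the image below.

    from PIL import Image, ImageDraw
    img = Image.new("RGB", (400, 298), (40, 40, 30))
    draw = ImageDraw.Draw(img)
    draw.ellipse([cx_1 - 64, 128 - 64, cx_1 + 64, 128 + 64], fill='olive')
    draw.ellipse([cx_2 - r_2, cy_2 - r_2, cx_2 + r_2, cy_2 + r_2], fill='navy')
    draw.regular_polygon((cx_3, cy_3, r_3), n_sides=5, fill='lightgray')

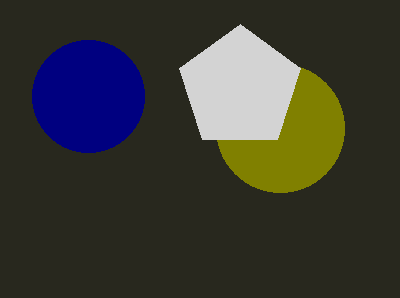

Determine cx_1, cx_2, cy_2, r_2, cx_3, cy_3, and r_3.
cx_1 = 280; cx_2 = 88; cy_2 = 96; r_2 = 56; cx_3 = 240; cy_3 = 88; r_3 = 64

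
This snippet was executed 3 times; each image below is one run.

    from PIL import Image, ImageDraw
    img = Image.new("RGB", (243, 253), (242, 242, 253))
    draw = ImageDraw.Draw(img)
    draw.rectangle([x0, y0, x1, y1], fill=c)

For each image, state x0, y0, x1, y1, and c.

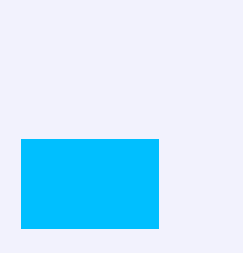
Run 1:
x0 = 21, y0 = 139, x1 = 158, y1 = 228, c = 'deepskyblue'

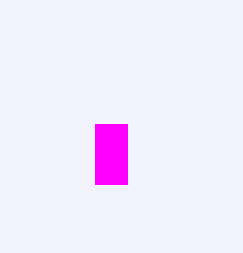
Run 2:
x0 = 95, y0 = 124, x1 = 127, y1 = 184, c = 'magenta'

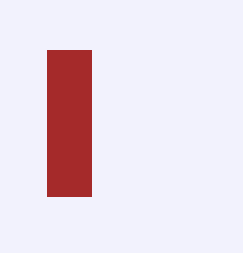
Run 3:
x0 = 47
y0 = 50
x1 = 91
y1 = 196
c = 'brown'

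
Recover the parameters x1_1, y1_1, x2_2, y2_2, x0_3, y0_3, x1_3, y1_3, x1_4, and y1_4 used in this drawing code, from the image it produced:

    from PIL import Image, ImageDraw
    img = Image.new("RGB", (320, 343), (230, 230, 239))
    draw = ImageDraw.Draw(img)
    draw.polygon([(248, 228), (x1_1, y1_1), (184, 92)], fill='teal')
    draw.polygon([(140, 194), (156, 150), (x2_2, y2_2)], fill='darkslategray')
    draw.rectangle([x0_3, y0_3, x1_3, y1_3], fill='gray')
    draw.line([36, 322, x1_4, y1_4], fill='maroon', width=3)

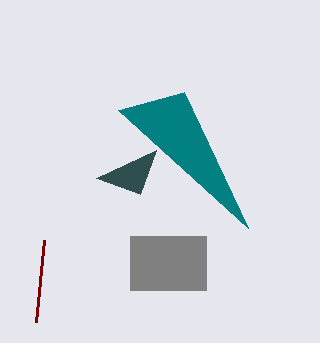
x1_1 = 118; y1_1 = 110; x2_2 = 96; y2_2 = 178; x0_3 = 130; y0_3 = 236; x1_3 = 206; y1_3 = 290; x1_4 = 44; y1_4 = 240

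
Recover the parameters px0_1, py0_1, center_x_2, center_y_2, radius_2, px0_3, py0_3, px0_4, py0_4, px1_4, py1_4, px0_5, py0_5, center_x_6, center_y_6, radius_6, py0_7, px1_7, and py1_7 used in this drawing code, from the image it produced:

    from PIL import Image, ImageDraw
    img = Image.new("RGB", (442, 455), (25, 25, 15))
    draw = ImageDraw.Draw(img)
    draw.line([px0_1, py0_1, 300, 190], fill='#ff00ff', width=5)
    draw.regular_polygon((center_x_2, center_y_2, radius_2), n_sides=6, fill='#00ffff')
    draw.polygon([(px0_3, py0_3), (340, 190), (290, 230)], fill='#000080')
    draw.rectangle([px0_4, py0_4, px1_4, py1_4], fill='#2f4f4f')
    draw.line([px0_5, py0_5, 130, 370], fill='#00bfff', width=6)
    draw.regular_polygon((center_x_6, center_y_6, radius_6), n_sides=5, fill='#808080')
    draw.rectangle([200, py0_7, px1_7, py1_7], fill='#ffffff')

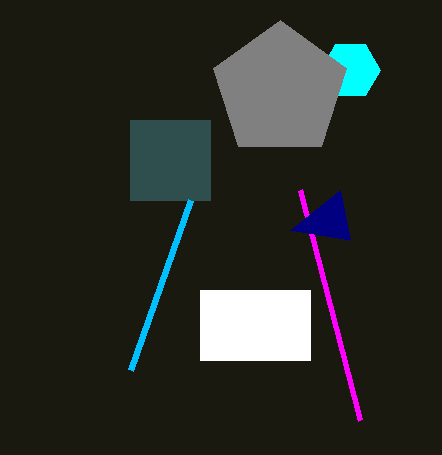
px0_1 = 360, py0_1 = 420, center_x_2 = 350, center_y_2 = 70, radius_2 = 30, px0_3 = 350, py0_3 = 240, px0_4 = 130, py0_4 = 120, px1_4 = 210, py1_4 = 200, px0_5 = 190, py0_5 = 200, center_x_6 = 280, center_y_6 = 90, radius_6 = 70, py0_7 = 290, px1_7 = 310, py1_7 = 360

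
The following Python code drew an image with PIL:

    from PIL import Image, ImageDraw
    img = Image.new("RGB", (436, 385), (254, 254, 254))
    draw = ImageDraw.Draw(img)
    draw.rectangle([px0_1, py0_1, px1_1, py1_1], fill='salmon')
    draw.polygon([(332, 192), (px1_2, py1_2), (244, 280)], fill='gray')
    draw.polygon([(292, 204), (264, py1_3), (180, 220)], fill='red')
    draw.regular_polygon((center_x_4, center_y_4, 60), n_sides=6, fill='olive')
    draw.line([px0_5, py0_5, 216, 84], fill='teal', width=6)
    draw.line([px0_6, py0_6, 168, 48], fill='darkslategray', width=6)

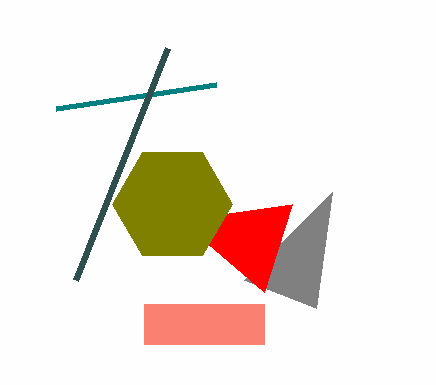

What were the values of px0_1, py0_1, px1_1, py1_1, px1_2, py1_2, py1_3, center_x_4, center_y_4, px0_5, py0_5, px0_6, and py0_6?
px0_1 = 144; py0_1 = 304; px1_1 = 264; py1_1 = 344; px1_2 = 316; py1_2 = 308; py1_3 = 292; center_x_4 = 172; center_y_4 = 204; px0_5 = 56; py0_5 = 108; px0_6 = 76; py0_6 = 280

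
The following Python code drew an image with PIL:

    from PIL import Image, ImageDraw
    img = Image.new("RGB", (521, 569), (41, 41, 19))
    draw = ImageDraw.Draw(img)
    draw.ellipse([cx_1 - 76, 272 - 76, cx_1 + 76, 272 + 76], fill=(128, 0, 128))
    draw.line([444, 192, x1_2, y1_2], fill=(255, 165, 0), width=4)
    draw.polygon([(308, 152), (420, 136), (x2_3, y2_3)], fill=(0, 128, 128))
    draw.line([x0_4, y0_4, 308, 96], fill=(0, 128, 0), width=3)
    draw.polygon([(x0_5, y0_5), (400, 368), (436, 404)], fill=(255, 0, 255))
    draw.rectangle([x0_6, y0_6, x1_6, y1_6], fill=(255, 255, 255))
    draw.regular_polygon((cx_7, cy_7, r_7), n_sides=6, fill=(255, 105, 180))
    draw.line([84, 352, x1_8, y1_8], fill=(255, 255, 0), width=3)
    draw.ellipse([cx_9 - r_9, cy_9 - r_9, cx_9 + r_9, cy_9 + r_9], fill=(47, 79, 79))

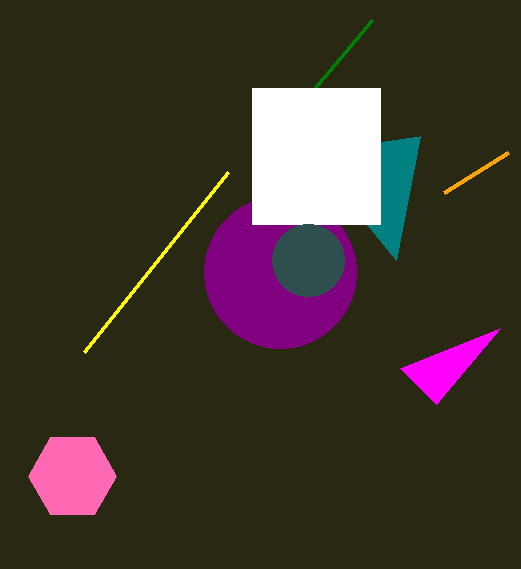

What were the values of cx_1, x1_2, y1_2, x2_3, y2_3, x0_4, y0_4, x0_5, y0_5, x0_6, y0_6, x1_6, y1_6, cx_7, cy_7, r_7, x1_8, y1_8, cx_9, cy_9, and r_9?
cx_1 = 280; x1_2 = 508; y1_2 = 152; x2_3 = 396; y2_3 = 260; x0_4 = 372; y0_4 = 20; x0_5 = 500; y0_5 = 328; x0_6 = 252; y0_6 = 88; x1_6 = 380; y1_6 = 224; cx_7 = 72; cy_7 = 476; r_7 = 44; x1_8 = 228; y1_8 = 172; cx_9 = 308; cy_9 = 260; r_9 = 36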